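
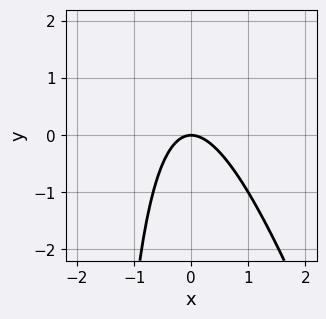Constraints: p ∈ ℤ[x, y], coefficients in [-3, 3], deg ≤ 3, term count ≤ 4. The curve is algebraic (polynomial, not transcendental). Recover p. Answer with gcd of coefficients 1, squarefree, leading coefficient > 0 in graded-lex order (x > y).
3*x^2 + x*y + 2*y

The degree is 2 — the shape is more complex than any degree-1 curve.
Observable constraints: it meets the y-axis at y = 0 (among the integer gridlines); it meets the x-axis at x = 0 (among the integer gridlines).
Fitting integer coefficients to these (and the overall shape) gives p.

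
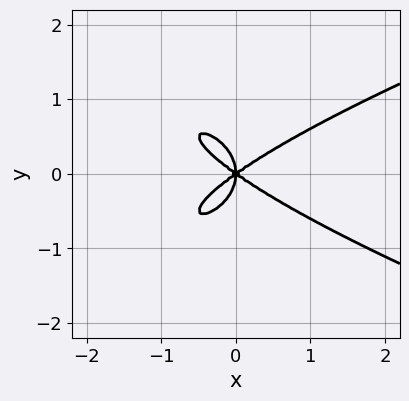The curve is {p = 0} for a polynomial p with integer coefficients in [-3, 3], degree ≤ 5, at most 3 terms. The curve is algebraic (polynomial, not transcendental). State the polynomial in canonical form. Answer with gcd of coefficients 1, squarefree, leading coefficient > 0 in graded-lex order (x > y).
2*y^4 - x^3 + 2*x*y^2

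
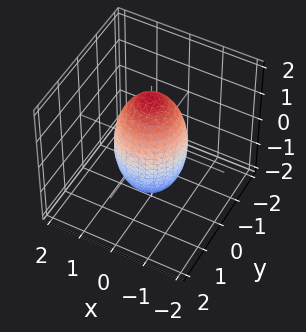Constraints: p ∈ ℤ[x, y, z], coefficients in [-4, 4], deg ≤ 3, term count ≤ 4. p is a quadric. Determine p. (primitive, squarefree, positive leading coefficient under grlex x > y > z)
1. The degree is 2 — bounded and convex; a quadric.
2. By symmetry, the z-axis is an axis of rotation, so x and y enter only as x² + y²; mirror symmetry z ↦ −z ⇒ only even powers of z.
3. From the visible intercepts: the y-axis gridline crossings are at y ∈ {-1, 1}; a circular section at z = 0 has radius exactly 1.
4. Matching integer coefficients to the picture gives p.

3*x^2 + 3*y^2 + z^2 - 3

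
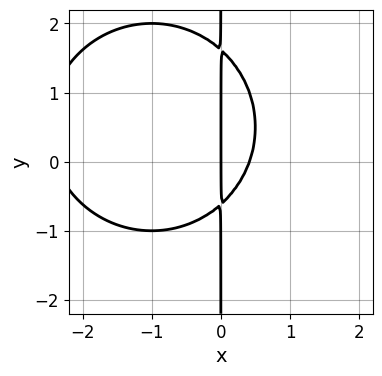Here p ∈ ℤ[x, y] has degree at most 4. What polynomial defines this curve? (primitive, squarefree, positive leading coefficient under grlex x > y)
x^3 + x*y^2 + 2*x^2 - x*y - x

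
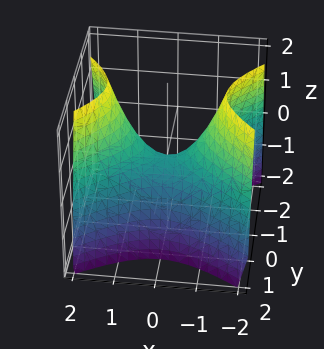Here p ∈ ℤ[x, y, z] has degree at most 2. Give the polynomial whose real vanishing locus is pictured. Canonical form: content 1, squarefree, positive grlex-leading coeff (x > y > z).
2*x^2 - 3*y^2 - 2*z

First, degree: a hyperbolic paraboloid; a quadric, so deg p = 2.
Next, symmetries: the x ↦ −x reflection is a symmetry, so x appears only in even powers; it's symmetric under y → −y, forcing even powers of y.
Next, observable constraints: it crosses the z-axis at the gridline z = 0; it crosses the y-axis at the gridline y = 0; one x-axis crossing is at x = 0.
Finally, solving for integer coefficients yields p as stated.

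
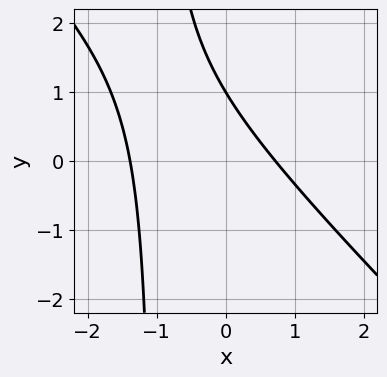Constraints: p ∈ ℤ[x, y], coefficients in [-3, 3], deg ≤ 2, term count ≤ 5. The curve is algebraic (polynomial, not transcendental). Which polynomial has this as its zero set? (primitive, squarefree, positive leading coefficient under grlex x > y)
The degree is 2 — a generic line meets the curve in up to 2 points.
From the axis intercepts and sections: it crosses the y-axis at the gridline y = 1.
Matching integer coefficients to the picture gives p.

3*x^2 + 3*x*y + 2*x + 3*y - 3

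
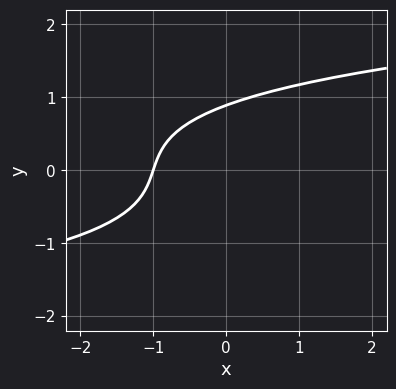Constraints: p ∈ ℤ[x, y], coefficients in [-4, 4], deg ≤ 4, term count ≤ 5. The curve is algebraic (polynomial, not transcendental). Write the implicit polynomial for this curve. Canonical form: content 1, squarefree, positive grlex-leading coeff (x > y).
3*y^3 - 3*x + y - 3

First, degree: the shape is more complex than any degree-2 curve, so deg p = 3.
Then, checking where it meets the axes: it meets the x-axis at x = -1 (among the integer gridlines).
Finally, matching integer coefficients to the picture gives p.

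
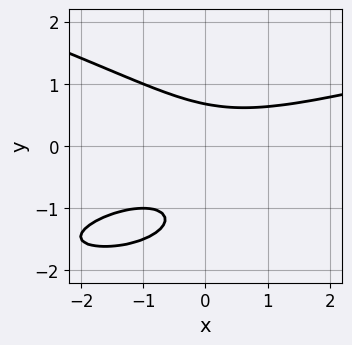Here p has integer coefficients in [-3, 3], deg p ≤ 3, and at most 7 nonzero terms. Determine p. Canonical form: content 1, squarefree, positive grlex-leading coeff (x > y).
2*y^3 - x^2 + 2*x*y + 3*y^2 - 2

(a) Degree: the shape is more complex than any degree-2 curve, so deg p = 3.
(b) Against the integer gridlines: no x-intercept at any integer in the box.
(c) Fitting integer coefficients to these (and the overall shape) gives p.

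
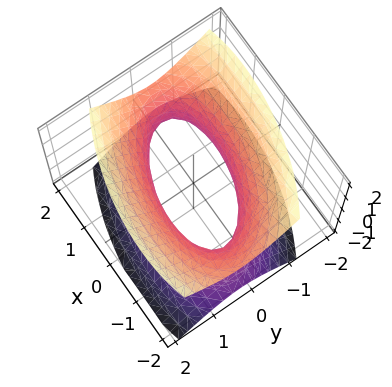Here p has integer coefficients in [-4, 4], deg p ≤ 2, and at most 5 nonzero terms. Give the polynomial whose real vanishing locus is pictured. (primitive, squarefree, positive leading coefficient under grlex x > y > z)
deg p = 2. No degree-1 surface has this shape.
Reading off the gridlines: no z-intercept at any integer in the box.
These observations pin down the coefficients.

x^2 + x*y + 3*y^2 - 2*z^2 - 2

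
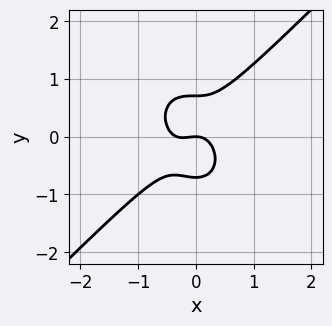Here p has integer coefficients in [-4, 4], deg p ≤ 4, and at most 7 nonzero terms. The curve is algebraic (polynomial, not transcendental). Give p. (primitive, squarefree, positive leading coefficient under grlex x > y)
Degree: no degree-2 curve has this shape, so deg p = 3.
Reading off the gridlines: it meets the y-axis at y = 0 (among the integer gridlines); one x-axis crossing is at x = 0.
Assembling these constraints gives the stated polynomial.

3*x^3 - x^2*y - 2*y^3 + x^2 + y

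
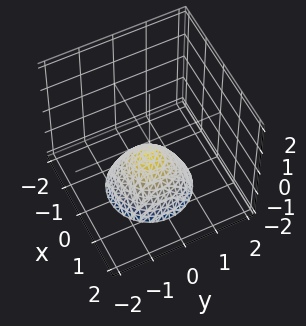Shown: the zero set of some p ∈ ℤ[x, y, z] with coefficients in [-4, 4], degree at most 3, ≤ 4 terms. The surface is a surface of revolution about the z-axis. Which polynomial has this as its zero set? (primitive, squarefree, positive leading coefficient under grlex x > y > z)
deg p = 2.
Symmetries: the z-axis is an axis of rotation, so x and y enter only as x² + y².
From the visible intercepts: the surface avoids every integer y-axis point in the box; a circular section at z = -2 has radius between 1 and 2; no x-intercept at any integer in the box.
These observations pin down the coefficients.

3*x^2 + 3*y^2 + 3*z + 2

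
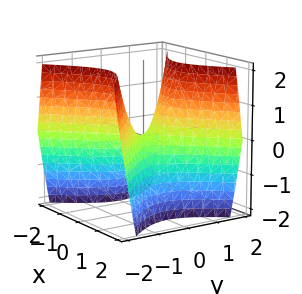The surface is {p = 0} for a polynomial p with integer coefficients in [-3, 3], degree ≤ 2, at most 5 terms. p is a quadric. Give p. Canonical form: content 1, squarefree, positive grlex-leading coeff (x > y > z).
3*x^2 - 3*y^2 + 2*z

(a) Degree: a saddle surface; a quadric, so deg p = 2.
(b) Symmetries: the y ↦ −y reflection is a symmetry, so y appears only in even powers; the x ↦ −x reflection is a symmetry, so x appears only in even powers.
(c) From the visible intercepts: it crosses the x-axis at the gridline x = 0; it meets the y-axis at y = 0 (among the integer gridlines).
(d) Fitting integer coefficients to these (and the overall shape) gives p.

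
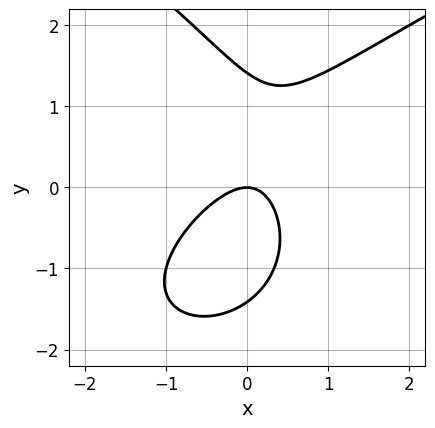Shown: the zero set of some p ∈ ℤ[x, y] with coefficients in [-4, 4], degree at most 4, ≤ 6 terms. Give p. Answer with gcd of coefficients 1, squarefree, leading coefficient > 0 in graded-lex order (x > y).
y^3 - 3*x^2 + 2*x*y - 2*y

deg p = 3. No degree-2 curve has this shape.
Checking where it meets the axes: one x-axis crossing is at x = 0; one y-axis crossing is at y = 0.
These observations pin down the coefficients.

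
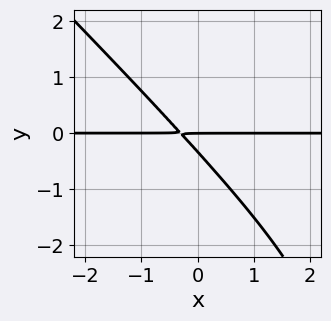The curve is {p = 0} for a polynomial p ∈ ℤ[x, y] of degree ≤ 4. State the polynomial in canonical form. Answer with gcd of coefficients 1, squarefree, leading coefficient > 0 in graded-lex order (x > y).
x^2*y + x*y^2 - 3*x*y - 3*y^2 - y

Degree: the shape is more complex than any degree-2 curve, so deg p = 3.
From the axis intercepts and sections: every point of the x-axis in the box is on the curve; it crosses the y-axis at the gridline y = 0.
Together with the visible shape, these determine p as stated.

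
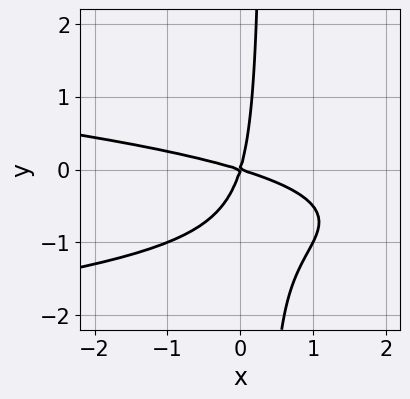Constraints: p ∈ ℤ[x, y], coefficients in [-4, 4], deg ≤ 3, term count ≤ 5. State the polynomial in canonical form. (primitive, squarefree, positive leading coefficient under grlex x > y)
3*x*y^2 + x^2 + 3*x*y - y^2

(a) The degree is 3 — no degree-2 curve has this shape.
(b) Observable constraints: it meets the x-axis at x = 0 (among the integer gridlines); it meets the y-axis at y = 0 (among the integer gridlines).
(c) Assembling these constraints gives the stated polynomial.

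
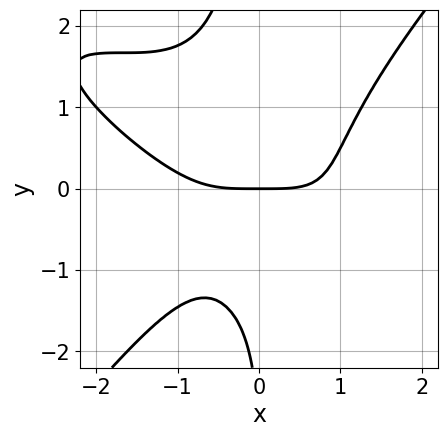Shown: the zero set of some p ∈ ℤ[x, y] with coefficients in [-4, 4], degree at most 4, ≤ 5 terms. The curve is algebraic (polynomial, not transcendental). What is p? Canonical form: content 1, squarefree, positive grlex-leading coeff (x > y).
Degree: a generic line meets the curve in up to 4 points, so deg p = 4.
Checking where it meets the axes: it crosses the x-axis at the gridline x = 0; one y-axis crossing is at y = 0.
Putting this together gives p.

x^4 + 2*x^3*y - 2*x*y^3 - y^2 - 3*y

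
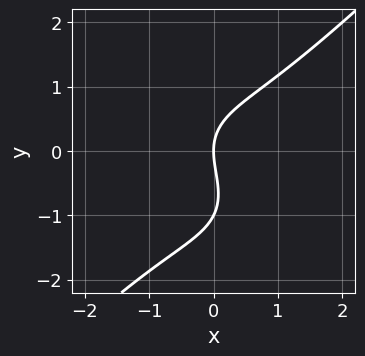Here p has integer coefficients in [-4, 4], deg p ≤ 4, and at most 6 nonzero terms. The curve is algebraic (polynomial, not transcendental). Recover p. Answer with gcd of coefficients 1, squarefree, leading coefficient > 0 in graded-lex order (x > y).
x^3 - y^3 - y^2 + 2*x

deg p = 3. No degree-2 curve has this shape.
From the axis intercepts and sections: the y-axis gridline crossings are at y ∈ {-1, 0}; it meets the x-axis at x = 0 (among the integer gridlines).
These observations pin down the coefficients.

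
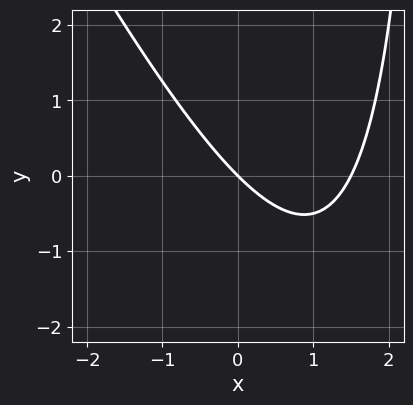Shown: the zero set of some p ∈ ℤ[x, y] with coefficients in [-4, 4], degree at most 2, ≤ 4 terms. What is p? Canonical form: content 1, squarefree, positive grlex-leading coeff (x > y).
2*x^2 + x*y - 3*x - 3*y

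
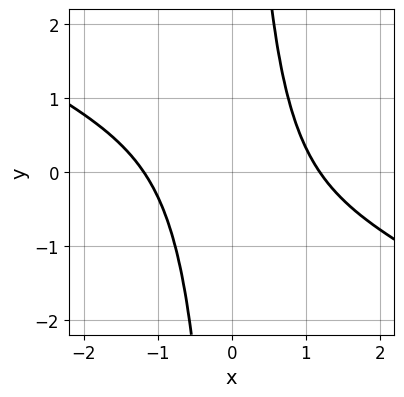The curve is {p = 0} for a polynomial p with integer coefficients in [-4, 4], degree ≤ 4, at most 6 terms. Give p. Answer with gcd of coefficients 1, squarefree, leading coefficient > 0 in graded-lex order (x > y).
x^4 + 2*x^3*y + x*y - 2

1. Degree: a generic line meets the curve in up to 4 points, so deg p = 4.
2. Observable constraints: it misses every integer gridline on the y-axis.
3. These observations pin down the coefficients.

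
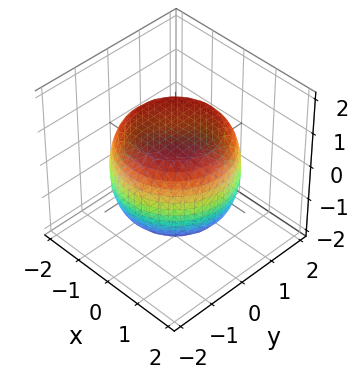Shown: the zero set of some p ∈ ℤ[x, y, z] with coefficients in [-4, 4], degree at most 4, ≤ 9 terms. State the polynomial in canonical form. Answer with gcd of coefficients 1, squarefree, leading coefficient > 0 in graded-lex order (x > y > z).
x^4 + 2*x^2*y^2 + y^4 - x^2 - y^2 + 2*z^2 - 3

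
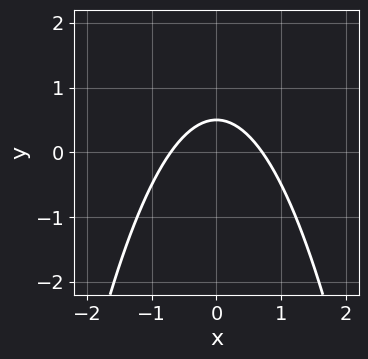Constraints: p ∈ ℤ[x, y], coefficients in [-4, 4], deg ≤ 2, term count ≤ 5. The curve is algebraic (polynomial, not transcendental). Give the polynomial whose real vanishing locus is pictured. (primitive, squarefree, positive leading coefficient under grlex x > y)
(a) deg p = 2.
(b) Symmetries: the x ↦ −x reflection is a symmetry, so x appears only in even powers.
(c) Solving for integer coefficients yields p as stated.

2*x^2 + 2*y - 1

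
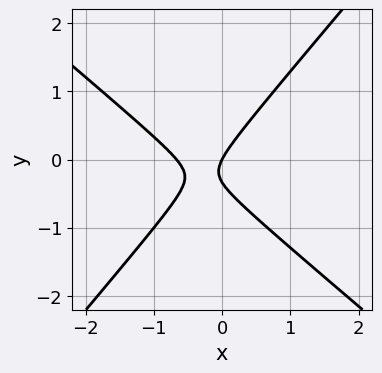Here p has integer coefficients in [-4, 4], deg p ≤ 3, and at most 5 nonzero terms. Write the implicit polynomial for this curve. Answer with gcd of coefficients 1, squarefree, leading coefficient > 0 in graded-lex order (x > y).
3*x^2 + x*y - 3*y^2 + 2*x - y

1. The degree is 2 — no degree-1 curve has this shape.
2. Checking where it meets the axes: it meets the y-axis at y = 0 (among the integer gridlines); one x-axis crossing is at x = 0.
3. The integer polynomial consistent with all of this is the stated p.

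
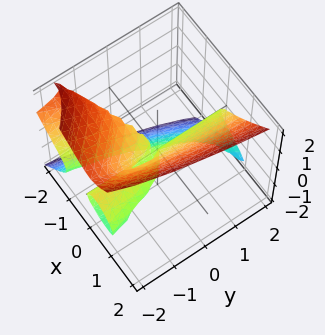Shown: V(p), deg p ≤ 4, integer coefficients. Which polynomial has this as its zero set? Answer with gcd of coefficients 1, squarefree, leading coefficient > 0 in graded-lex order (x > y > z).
2*x^3 + 3*x^2*z - 2*y*z^2 - 3*z^3 + x*y

1. Degree: the shape is more complex than any degree-2 surface, so deg p = 3.
2. Reading off the gridlines: one z-axis crossing is at z = 0; the visible y-axis segment lies entirely on the surface; one x-axis crossing is at x = 0.
3. Fitting integer coefficients to these (and the overall shape) gives p.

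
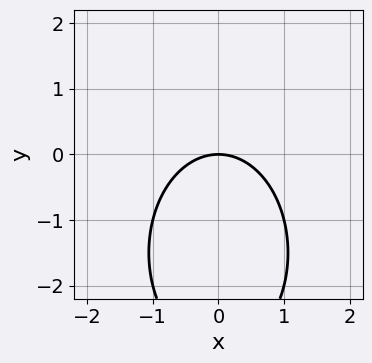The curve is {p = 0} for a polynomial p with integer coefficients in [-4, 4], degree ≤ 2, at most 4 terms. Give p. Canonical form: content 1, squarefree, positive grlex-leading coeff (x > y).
2*x^2 + y^2 + 3*y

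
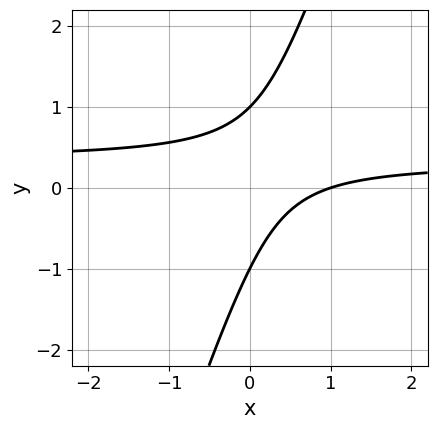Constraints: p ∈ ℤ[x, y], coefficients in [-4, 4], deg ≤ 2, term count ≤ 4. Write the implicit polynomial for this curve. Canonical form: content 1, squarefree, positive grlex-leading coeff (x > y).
Degree: no degree-1 curve has this shape, so deg p = 2.
From the axis intercepts and sections: it crosses the x-axis at the gridline x = 1; the y-axis gridline crossings are at y ∈ {-1, 1}.
Assembling these constraints gives the stated polynomial.

3*x*y - y^2 - x + 1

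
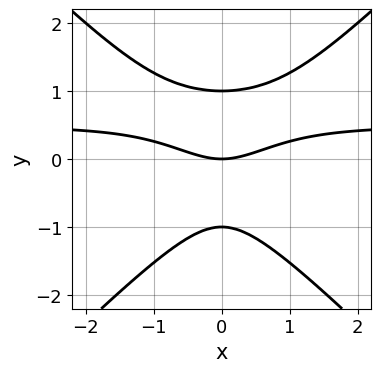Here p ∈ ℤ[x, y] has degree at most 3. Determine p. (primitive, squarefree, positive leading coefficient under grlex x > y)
First, the degree is 3 — the shape is more complex than any degree-2 curve.
Then, symmetries: it's symmetric under x → −x, forcing even powers of x.
Next, from the visible intercepts: it crosses the x-axis at the gridline x = 0; the y-axis gridline crossings are at y ∈ {-1, 0, 1}.
Finally, fitting integer coefficients to these (and the overall shape) gives p.

2*x^2*y - 2*y^3 - x^2 + 2*y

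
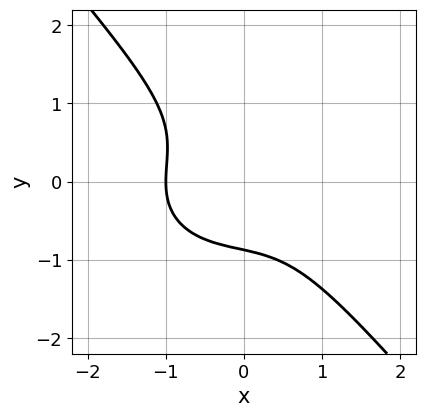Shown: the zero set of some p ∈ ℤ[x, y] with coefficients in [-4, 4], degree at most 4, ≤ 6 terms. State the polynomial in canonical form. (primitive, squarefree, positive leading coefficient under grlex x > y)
2*x^3 + 2*x*y^2 + 3*y^3 + 2

1. The degree is 3 — the shape is more complex than any degree-2 curve.
2. From the axis intercepts and sections: it crosses the x-axis at the gridline x = -1.
3. The integer polynomial consistent with all of this is the stated p.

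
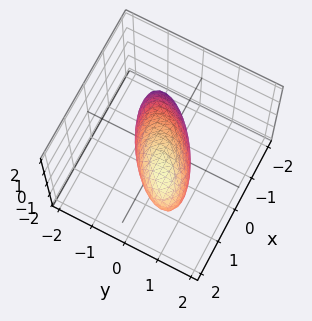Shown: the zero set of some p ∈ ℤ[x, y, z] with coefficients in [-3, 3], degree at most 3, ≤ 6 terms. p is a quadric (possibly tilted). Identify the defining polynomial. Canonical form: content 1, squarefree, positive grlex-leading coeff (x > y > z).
2*x^2 - 3*x*y - 2*x*z + 3*y^2 + 2*z^2 - 2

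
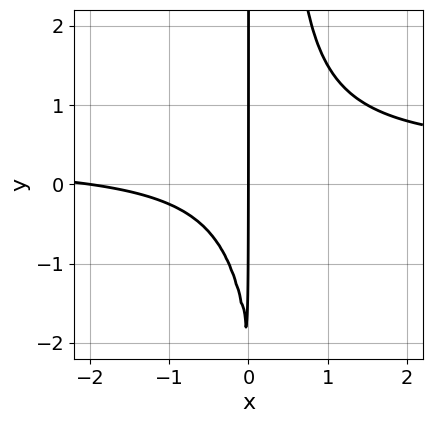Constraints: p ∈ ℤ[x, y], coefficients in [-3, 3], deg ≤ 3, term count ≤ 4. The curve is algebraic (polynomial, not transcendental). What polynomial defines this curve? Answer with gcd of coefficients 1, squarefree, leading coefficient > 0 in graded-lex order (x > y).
First, deg p = 3. A generic line meets the curve in up to 3 points.
Then, reading off the gridlines: among the integer gridlines, it crosses the x-axis at x ∈ {-2, 0}; the visible y-axis segment lies entirely on the curve.
Finally, assembling these constraints gives the stated polynomial.

3*x^2*y - x^2 - x*y - 2*x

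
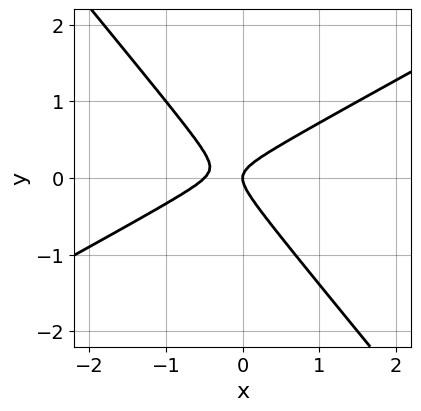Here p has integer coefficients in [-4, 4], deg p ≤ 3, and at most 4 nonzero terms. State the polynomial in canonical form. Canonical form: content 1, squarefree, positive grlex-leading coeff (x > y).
First, deg p = 2. A generic line meets the curve in up to 2 points.
Next, against the integer gridlines: it meets the y-axis at y = 0 (among the integer gridlines); it meets the x-axis at x = 0 (among the integer gridlines).
Finally, together with the visible shape, these determine p as stated.

2*x^2 - 2*x*y - 3*y^2 + x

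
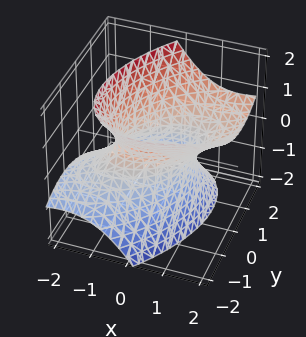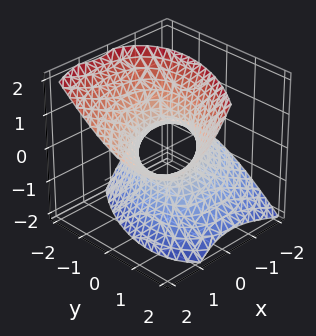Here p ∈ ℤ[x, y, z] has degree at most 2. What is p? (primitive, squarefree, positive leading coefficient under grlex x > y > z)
First, deg p = 2. The shape is more complex than any degree-1 surface.
Next, from the axis intercepts and sections: among the integer gridlines, it crosses the x-axis at x ∈ {-1, 1}; among the integer gridlines, it crosses the y-axis at y ∈ {-1, 1}.
Finally, assembling these constraints gives the stated polynomial.

2*x^2 - 2*x*y - 3*x*z + 2*y^2 - 2*z^2 - 2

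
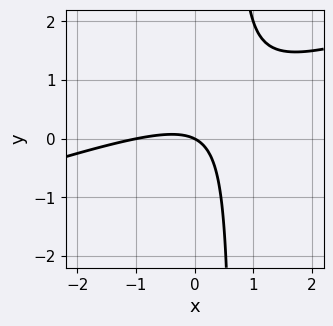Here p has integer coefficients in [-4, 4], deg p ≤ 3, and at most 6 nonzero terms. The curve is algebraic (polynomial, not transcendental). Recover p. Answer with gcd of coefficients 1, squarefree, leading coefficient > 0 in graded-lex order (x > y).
First, the degree is 2 — a generic line meets the curve in up to 2 points.
Then, reading off the gridlines: the x-axis gridline crossings are at x ∈ {-1, 0}; it meets the y-axis at y = 0 (among the integer gridlines).
Finally, matching integer coefficients to the picture gives p.

x^2 - 3*x*y + x + 2*y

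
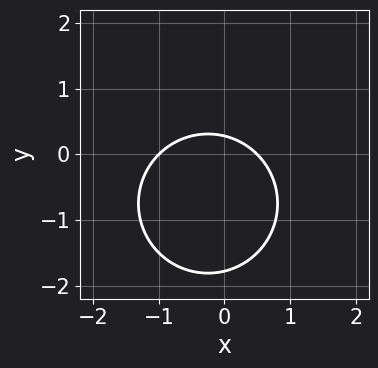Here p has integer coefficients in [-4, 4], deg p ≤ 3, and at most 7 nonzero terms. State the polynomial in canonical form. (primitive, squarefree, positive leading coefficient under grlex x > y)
2*x^2 + 2*y^2 + x + 3*y - 1

1. Degree: no degree-1 curve has this shape, so deg p = 2.
2. From the axis intercepts and sections: it meets the x-axis at x = -1 (among the integer gridlines).
3. Matching integer coefficients to the picture gives p.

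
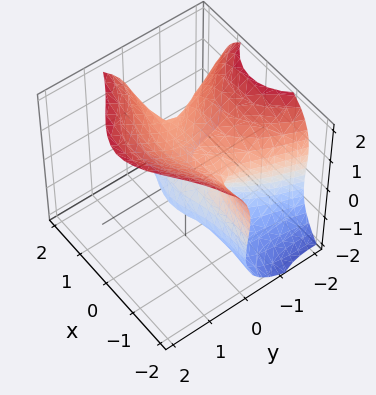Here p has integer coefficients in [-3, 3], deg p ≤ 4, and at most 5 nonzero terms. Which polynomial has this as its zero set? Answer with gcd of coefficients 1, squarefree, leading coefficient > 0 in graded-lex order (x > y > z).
2*x^2*y - z^3 + 2*y^2 + z

1. Degree: a generic line meets the surface in up to 3 points, so deg p = 3.
2. Observable constraints: it crosses the y-axis at the gridline y = 0; the z-axis gridline crossings are at z ∈ {-1, 0, 1}.
3. Assembling these constraints gives the stated polynomial.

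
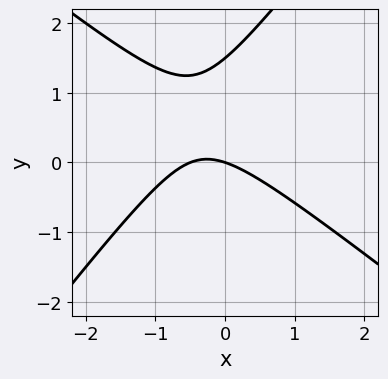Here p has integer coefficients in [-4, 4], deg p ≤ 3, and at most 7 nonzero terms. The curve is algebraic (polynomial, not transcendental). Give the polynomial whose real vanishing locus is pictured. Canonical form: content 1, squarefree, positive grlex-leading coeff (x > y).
2*x^2 + x*y - 2*y^2 + x + 3*y

1. deg p = 2. The shape is more complex than any degree-1 curve.
2. Reading off the gridlines: it meets the y-axis at y = 0 (among the integer gridlines); it crosses the x-axis at the gridline x = 0.
3. Fitting integer coefficients to these (and the overall shape) gives p.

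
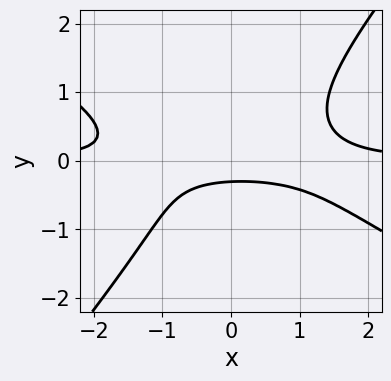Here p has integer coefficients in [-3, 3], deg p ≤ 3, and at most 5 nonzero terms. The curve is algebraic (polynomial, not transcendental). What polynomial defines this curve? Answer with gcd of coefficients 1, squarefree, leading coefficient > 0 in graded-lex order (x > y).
(a) Degree: no degree-2 curve has this shape, so deg p = 3.
(b) Checking where it meets the axes: no x-intercept at any integer in the box.
(c) Solving for integer coefficients yields p as stated.

2*x^2*y + 2*x*y^2 - 3*y^3 - 3*y - 1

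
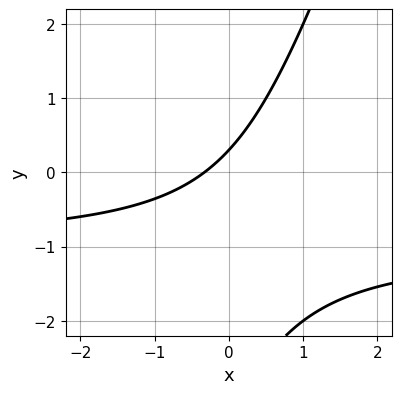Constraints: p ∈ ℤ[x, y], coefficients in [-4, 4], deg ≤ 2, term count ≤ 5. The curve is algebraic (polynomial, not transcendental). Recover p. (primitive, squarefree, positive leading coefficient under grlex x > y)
1. Degree: the shape is more complex than any degree-1 curve, so deg p = 2.
2. Solving for integer coefficients yields p as stated.

3*x*y - y^2 + 3*x - 3*y + 1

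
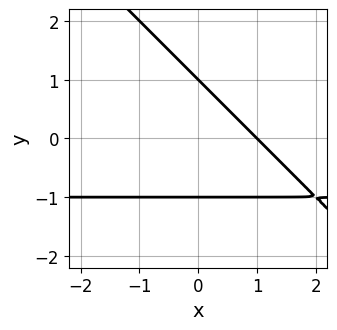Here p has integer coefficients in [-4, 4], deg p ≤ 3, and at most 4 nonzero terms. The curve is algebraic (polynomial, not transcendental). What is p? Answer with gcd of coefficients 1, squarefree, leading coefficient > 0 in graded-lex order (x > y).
Degree: no degree-1 curve has this shape, so deg p = 2.
Checking where it meets the axes: among the integer gridlines, it crosses the y-axis at y ∈ {-1, 1}; it meets the x-axis at x = 1 (among the integer gridlines).
Matching integer coefficients to the picture gives p.

x*y + y^2 + x - 1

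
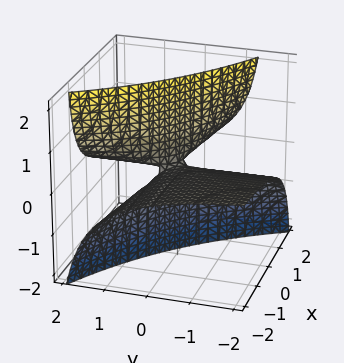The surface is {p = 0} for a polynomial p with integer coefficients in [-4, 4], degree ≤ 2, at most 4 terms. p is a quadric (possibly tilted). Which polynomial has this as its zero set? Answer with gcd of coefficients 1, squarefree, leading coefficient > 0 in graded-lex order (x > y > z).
First, the degree is 2 — no degree-1 surface has this shape.
Next, reading off the gridlines: one z-axis crossing is at z = 0; every point of the y-axis in the box is on the surface; every point of the x-axis in the box is on the surface.
Finally, solving for integer coefficients yields p as stated.

x*y + 3*x*z + 3*y*z - z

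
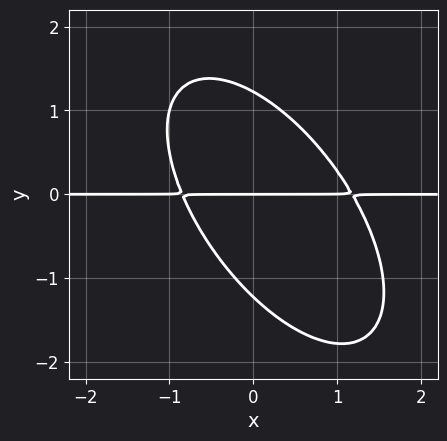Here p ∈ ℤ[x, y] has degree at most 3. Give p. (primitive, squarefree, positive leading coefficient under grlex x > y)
3*x^2*y + 3*x*y^2 + 2*y^3 - x*y - 3*y

1. Degree: the shape is more complex than any degree-2 curve, so deg p = 3.
2. Observable constraints: the visible x-axis segment lies entirely on the curve; one y-axis crossing is at y = 0.
3. The integer polynomial consistent with all of this is the stated p.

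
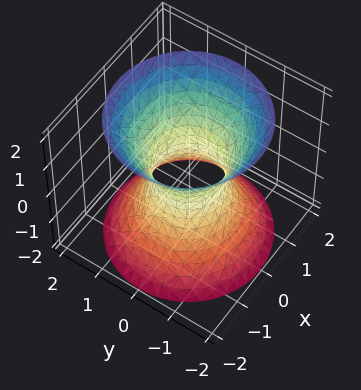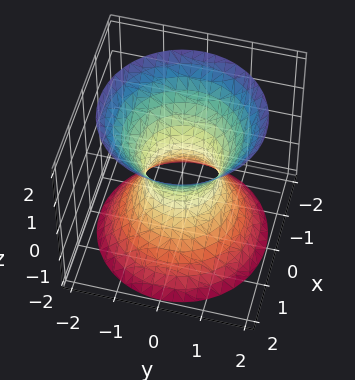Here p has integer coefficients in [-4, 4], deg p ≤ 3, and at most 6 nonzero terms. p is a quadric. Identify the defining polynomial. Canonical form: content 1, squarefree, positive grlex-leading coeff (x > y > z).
(a) deg p = 2.
(b) Symmetries: the z ↦ −z reflection is a symmetry, so z appears only in even powers; every cross-section ⟂ z is a circle, so x, y appear only via x² + y².
(c) Observable constraints: it misses every integer gridline on the z-axis; a circular section at z = -1 has radius between 1 and 2.
(d) Assembling these constraints gives the stated polynomial.

3*x^2 + 3*y^2 - 2*z^2 - 2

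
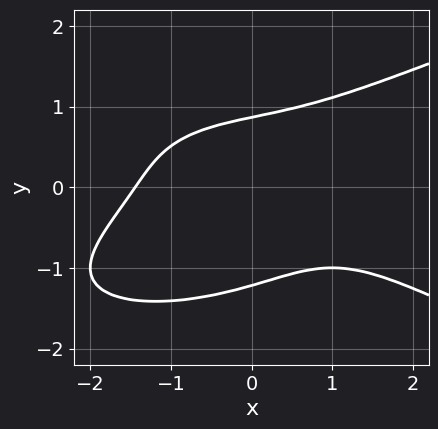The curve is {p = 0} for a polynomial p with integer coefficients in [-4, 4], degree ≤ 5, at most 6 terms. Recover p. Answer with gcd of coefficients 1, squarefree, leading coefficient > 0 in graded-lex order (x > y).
First, degree: no degree-3 curve has this shape, so deg p = 4.
Finally, matching integer coefficients to the picture gives p.

3*y^4 - x^3 + 2*y^3 - 3*x*y - 3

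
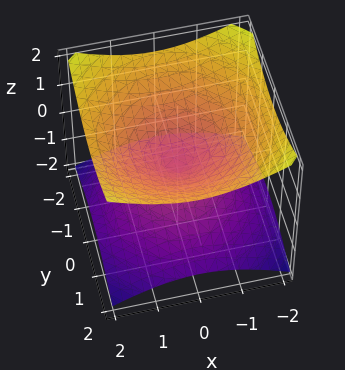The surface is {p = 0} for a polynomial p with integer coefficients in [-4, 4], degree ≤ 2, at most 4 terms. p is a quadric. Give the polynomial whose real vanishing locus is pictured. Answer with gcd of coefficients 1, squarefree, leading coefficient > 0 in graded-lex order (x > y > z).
(a) The degree is 2 — two nappes meeting at a single point; a quadric.
(b) Symmetries: it's symmetric under z → −z, forcing even powers of z; every cross-section ⟂ z is a circle, so x, y appear only via x² + y².
(c) Checking where it meets the axes: it crosses the y-axis at the gridline y = 0; it meets the z-axis at z = 0 (among the integer gridlines).
(d) These observations pin down the coefficients.

x^2 + y^2 - 2*z^2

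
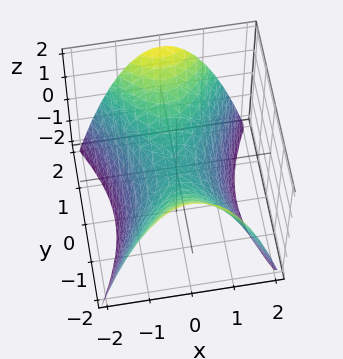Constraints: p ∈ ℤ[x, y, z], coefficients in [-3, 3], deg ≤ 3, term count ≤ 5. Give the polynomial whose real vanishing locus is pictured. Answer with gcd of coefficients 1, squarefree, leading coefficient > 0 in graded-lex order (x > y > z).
2*x^2 - y^2 + 2*z

First, degree: a saddle surface; a quadric, so deg p = 2.
Then, symmetries: the y ↦ −y reflection is a symmetry, so y appears only in even powers; the x ↦ −x reflection is a symmetry, so x appears only in even powers.
Then, from the axis intercepts and sections: it meets the x-axis at x = 0 (among the integer gridlines); it crosses the z-axis at the gridline z = 0; it meets the y-axis at y = 0 (among the integer gridlines).
Finally, the integer polynomial consistent with all of this is the stated p.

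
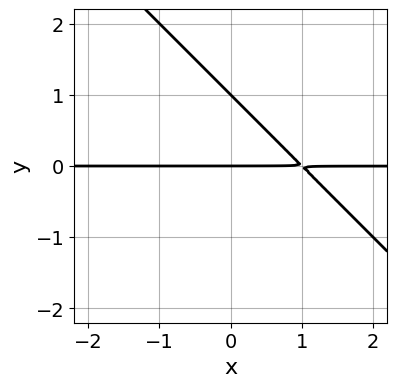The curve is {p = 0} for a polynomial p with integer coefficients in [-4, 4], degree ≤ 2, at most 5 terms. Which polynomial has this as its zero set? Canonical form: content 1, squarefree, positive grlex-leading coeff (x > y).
x*y + y^2 - y

1. Degree: the shape is more complex than any degree-1 curve, so deg p = 2.
2. Against the integer gridlines: among the integer gridlines, it crosses the y-axis at y ∈ {0, 1}; every point of the x-axis in the box is on the curve.
3. Fitting integer coefficients to these (and the overall shape) gives p.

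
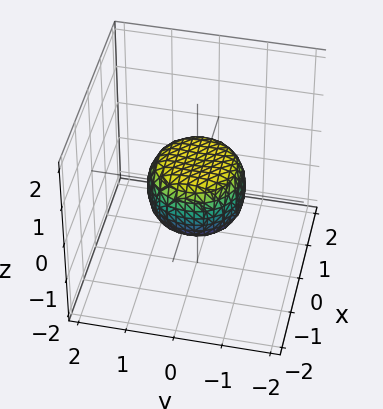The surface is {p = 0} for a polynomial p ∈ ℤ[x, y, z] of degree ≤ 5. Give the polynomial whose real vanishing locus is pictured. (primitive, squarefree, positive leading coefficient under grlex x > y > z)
2*x^4 + 4*x^2*y^2 + 2*y^4 - x^2 - y^2 + 2*z^2 - 1

1. Degree: a generic line meets the surface in up to 4 points, so deg p = 4.
2. Symmetries: every cross-section ⟂ z is a circle, so x, y appear only via x² + y².
3. Reading off the gridlines: a circular section at z = 0 has radius exactly 1; among the integer gridlines, it crosses the x-axis at x ∈ {-1, 1}.
4. The integer polynomial consistent with all of this is the stated p.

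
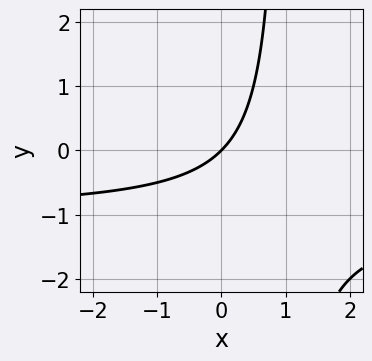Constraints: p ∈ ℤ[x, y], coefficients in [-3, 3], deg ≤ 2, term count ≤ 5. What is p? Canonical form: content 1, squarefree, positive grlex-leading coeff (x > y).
(a) Degree: a generic line meets the curve in up to 2 points, so deg p = 2.
(b) From the visible intercepts: it crosses the y-axis at the gridline y = 0; it crosses the x-axis at the gridline x = 0.
(c) Fitting integer coefficients to these (and the overall shape) gives p.

x*y + x - y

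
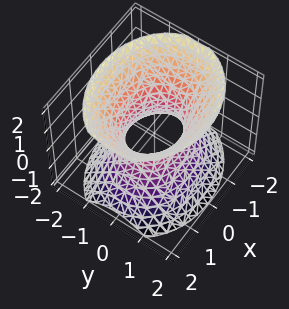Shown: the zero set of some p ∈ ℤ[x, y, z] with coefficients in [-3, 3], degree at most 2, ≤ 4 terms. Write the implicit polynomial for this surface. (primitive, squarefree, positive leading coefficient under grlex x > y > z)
2*x^2 + 3*y^2 - 2*z^2 - 2

1. The degree is 2 — an hourglass — one-sheet hyperboloid; a quadric.
2. Symmetries: mirror symmetry x ↦ −x ⇒ only even powers of x; the y ↦ −y reflection is a symmetry, so y appears only in even powers; the z ↦ −z reflection is a symmetry, so z appears only in even powers.
3. Against the integer gridlines: the x-axis gridline crossings are at x ∈ {-1, 1}; the surface avoids every integer z-axis point in the box.
4. Putting this together gives p.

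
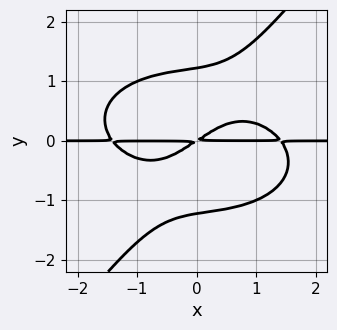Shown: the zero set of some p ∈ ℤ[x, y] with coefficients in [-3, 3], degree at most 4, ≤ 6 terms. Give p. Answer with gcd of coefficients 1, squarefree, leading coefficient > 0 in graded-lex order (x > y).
x^3*y + 2*x*y^3 - 2*y^4 - 2*x*y + 3*y^2

(a) The degree is 4 — the shape is more complex than any degree-3 curve.
(b) Checking where it meets the axes: every point of the x-axis in the box is on the curve.
(c) Solving for integer coefficients yields p as stated.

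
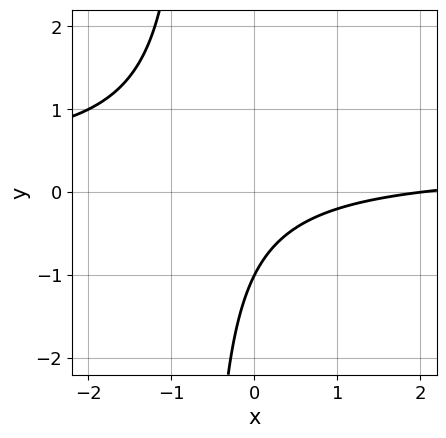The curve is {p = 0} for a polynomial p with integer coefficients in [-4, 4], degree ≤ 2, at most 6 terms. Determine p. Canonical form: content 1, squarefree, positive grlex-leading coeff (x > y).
3*x*y - x + 2*y + 2

Degree: no degree-1 curve has this shape, so deg p = 2.
From the axis intercepts and sections: it crosses the x-axis at the gridline x = 2; one y-axis crossing is at y = -1.
Assembling these constraints gives the stated polynomial.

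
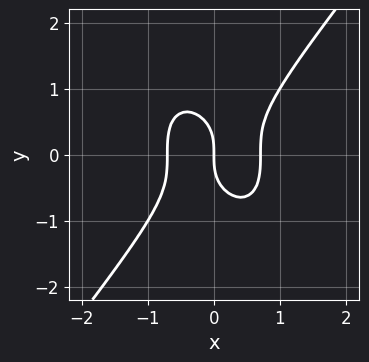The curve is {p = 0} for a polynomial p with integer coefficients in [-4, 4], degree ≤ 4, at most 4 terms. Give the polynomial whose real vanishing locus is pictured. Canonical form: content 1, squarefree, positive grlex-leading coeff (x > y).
(a) The degree is 3 — the shape is more complex than any degree-2 curve.
(b) From the visible intercepts: it crosses the y-axis at the gridline y = 0; it meets the x-axis at x = 0 (among the integer gridlines).
(c) Putting this together gives p.

2*x^3 - y^3 - x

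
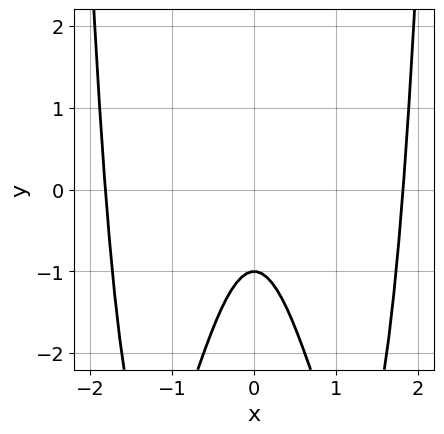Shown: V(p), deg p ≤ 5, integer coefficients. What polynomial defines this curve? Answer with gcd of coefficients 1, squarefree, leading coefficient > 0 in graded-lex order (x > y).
The degree is 4 — no degree-3 curve has this shape.
Symmetries: mirror symmetry x ↦ −x ⇒ only even powers of x.
Reading off the gridlines: one y-axis crossing is at y = -1.
Fitting integer coefficients to these (and the overall shape) gives p.

x^4 - 3*x^2 - y - 1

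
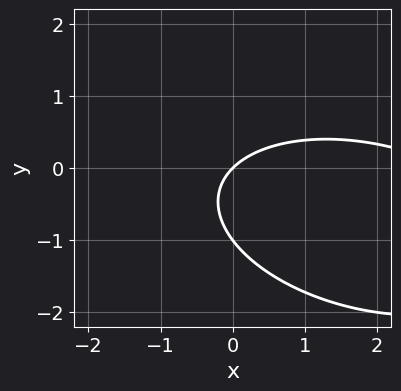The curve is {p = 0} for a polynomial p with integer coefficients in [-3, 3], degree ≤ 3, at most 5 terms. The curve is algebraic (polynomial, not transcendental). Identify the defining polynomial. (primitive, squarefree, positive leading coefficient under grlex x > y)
Degree: a generic line meets the curve in up to 2 points, so deg p = 2.
Against the integer gridlines: it crosses the x-axis at the gridline x = 0; the y-axis gridline crossings are at y ∈ {-1, 0}.
The integer polynomial consistent with all of this is the stated p.

x^2 + x*y + 3*y^2 - 3*x + 3*y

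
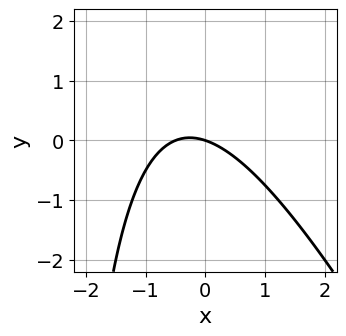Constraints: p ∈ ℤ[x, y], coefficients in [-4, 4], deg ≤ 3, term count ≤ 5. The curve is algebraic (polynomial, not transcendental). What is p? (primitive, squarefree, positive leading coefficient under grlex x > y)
First, degree: the shape is more complex than any degree-1 curve, so deg p = 2.
Then, from the axis intercepts and sections: one x-axis crossing is at x = 0; it meets the y-axis at y = 0 (among the integer gridlines).
Finally, solving for integer coefficients yields p as stated.

2*x^2 + x*y + x + 3*y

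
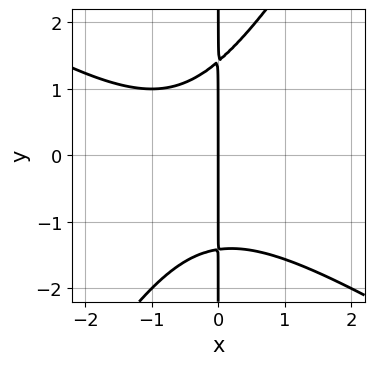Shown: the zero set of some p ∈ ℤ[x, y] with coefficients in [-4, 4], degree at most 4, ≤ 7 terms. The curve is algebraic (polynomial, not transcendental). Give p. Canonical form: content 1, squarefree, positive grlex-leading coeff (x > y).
x^3 + x^2*y - x*y^2 + x^2 + 2*x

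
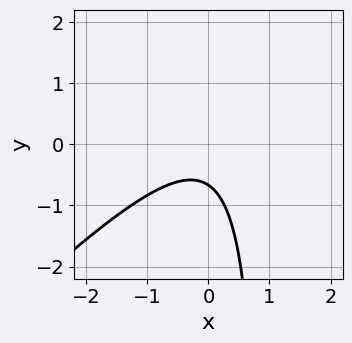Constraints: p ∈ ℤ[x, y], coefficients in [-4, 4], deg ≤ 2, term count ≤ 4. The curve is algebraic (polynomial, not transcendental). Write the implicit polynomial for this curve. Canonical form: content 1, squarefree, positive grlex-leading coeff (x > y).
3*x^2 - 3*x*y + 3*y + 2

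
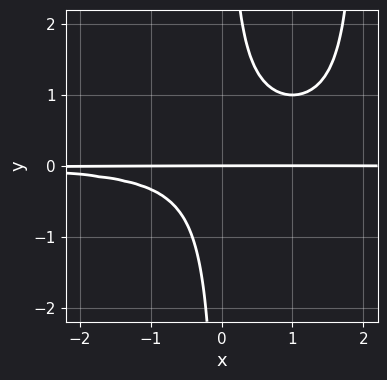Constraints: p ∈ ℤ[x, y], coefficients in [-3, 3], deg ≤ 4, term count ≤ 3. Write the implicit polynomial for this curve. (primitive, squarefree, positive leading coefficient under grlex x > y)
x^2*y^2 - 2*x*y^2 + y

1. deg p = 4. A generic line meets the curve in up to 4 points.
2. Observable constraints: the visible x-axis segment lies entirely on the curve; one y-axis crossing is at y = 0.
3. Fitting integer coefficients to these (and the overall shape) gives p.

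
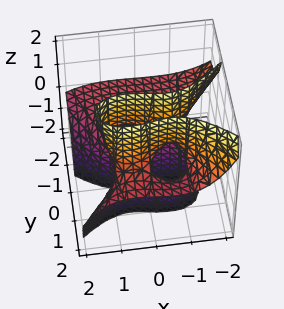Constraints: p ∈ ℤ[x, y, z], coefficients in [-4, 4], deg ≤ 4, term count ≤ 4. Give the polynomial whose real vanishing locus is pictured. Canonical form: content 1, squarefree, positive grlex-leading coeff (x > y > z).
Degree: the shape is more complex than any degree-2 surface, so deg p = 3.
From the axis intercepts and sections: the visible z-axis segment lies entirely on the surface; the x-axis gridline crossings are at x ∈ {-1, 0, 1}; every point of the y-axis in the box is on the surface.
These observations pin down the coefficients.

x^3 + 3*y^2*z - 3*y*z - x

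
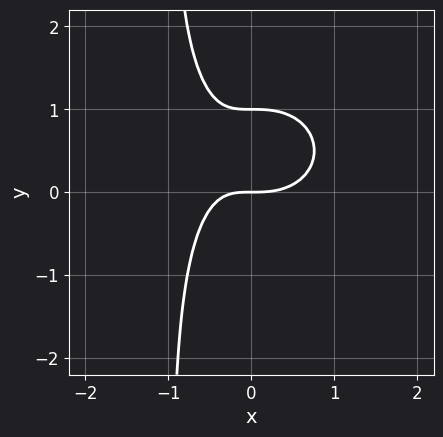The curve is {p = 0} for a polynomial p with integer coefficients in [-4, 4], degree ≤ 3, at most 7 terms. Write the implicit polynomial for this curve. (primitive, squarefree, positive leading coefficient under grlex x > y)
x^3 + x*y^2 - x*y + y^2 - y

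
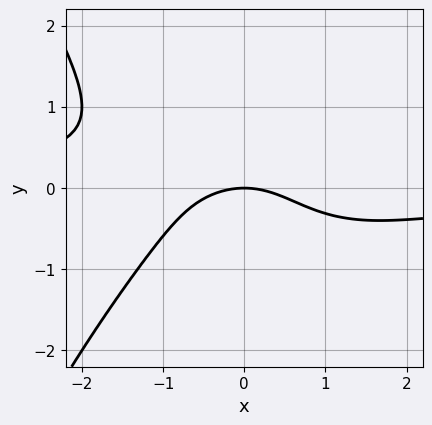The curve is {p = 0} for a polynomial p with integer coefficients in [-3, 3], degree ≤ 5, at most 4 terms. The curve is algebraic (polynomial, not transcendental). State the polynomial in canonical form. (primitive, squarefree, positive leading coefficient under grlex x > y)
x^3*y + 2*y^3 + x^2 + 2*y

1. Degree: the shape is more complex than any degree-3 curve, so deg p = 4.
2. From the axis intercepts and sections: one y-axis crossing is at y = 0; it crosses the x-axis at the gridline x = 0.
3. Matching integer coefficients to the picture gives p.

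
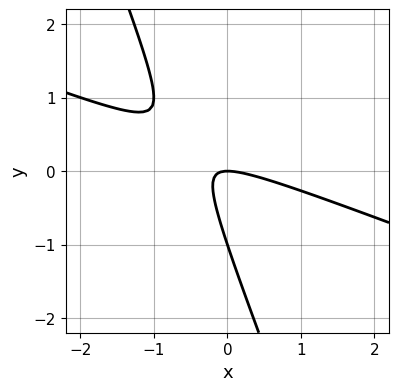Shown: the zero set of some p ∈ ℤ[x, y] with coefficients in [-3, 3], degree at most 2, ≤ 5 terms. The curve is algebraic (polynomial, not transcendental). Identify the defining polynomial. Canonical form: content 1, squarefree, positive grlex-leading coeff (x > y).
x^2 + 3*x*y + y^2 + y

1. The degree is 2 — the shape is more complex than any degree-1 curve.
2. Observable constraints: one x-axis crossing is at x = 0; among the integer gridlines, it crosses the y-axis at y ∈ {-1, 0}.
3. Solving for integer coefficients yields p as stated.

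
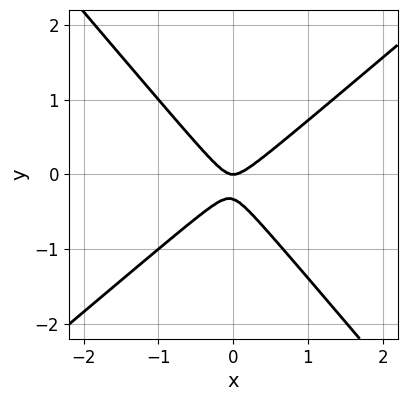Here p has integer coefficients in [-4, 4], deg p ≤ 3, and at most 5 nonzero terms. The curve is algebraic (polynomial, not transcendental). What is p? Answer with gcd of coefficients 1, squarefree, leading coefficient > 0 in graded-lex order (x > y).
The degree is 2 — no degree-1 curve has this shape.
From the axis intercepts and sections: it crosses the y-axis at the gridline y = 0; it meets the x-axis at x = 0 (among the integer gridlines).
Together with the visible shape, these determine p as stated.

3*x^2 - x*y - 3*y^2 - y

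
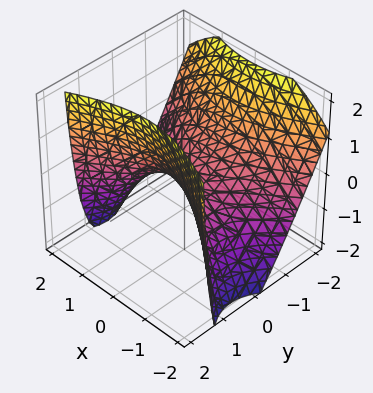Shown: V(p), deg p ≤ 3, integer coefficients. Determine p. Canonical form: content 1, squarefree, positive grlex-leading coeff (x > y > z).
1. The degree is 2 — the shape is more complex than any degree-1 surface.
2. Reading off the gridlines: it meets the y-axis at y = 0 (among the integer gridlines); one x-axis crossing is at x = 0; one z-axis crossing is at z = 0.
3. These observations pin down the coefficients.

x^2 - 2*y^2 - y*z + 2*z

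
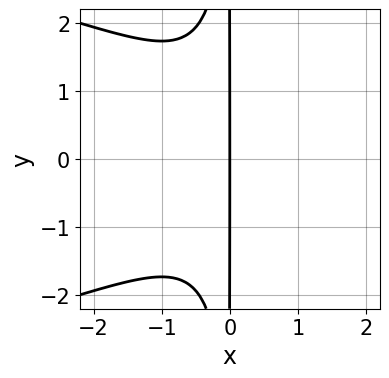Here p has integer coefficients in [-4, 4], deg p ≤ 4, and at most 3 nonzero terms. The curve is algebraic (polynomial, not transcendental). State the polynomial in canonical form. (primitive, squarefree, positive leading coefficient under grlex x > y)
2*x^2*y^2 + 3*x^3 + 3*x

1. deg p = 4. No degree-3 curve has this shape.
2. Symmetries: mirror symmetry y ↦ −y ⇒ only even powers of y.
3. Observable constraints: every point of the y-axis in the box is on the curve; one x-axis crossing is at x = 0.
4. The integer polynomial consistent with all of this is the stated p.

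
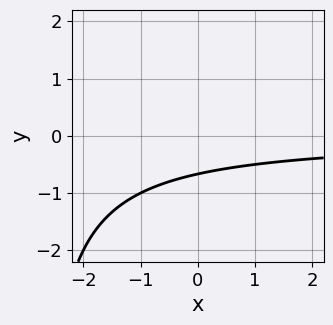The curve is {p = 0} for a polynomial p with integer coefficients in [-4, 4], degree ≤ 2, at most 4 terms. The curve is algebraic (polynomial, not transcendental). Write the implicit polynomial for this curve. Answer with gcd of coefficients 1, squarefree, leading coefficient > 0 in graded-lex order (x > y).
x*y + 3*y + 2

(a) deg p = 2.
(b) Reading off the gridlines: no x-intercept at any integer in the box.
(c) Fitting integer coefficients to these (and the overall shape) gives p.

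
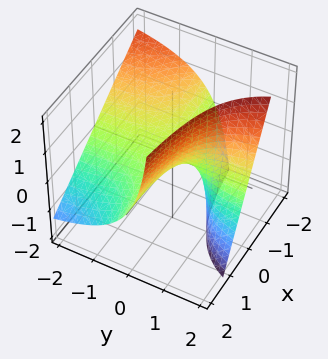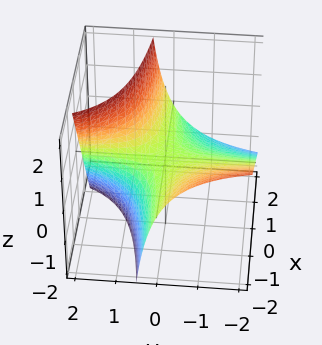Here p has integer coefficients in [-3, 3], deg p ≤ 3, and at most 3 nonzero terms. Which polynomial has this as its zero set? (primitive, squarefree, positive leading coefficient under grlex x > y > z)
1. Degree: the shape is more complex than any degree-1 surface, so deg p = 2.
2. Checking where it meets the axes: the visible x-axis segment lies entirely on the surface; every point of the y-axis in the box is on the surface; it crosses the z-axis at the gridline z = 0.
3. Solving for integer coefficients yields p as stated.

x*y + y*z - z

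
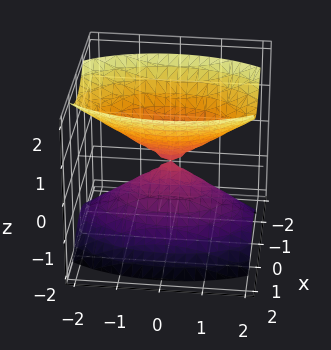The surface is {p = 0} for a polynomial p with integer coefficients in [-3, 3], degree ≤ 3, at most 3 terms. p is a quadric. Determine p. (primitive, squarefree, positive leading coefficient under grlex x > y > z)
3*x^2 + y^2 - 2*z^2

I count 2 distinct pieces.
Degree: a double cone through the origin; a quadric, so deg p = 2.
Symmetries: it's symmetric under y → −y, forcing even powers of y; mirror symmetry z ↦ −z ⇒ only even powers of z; it's symmetric under x → −x, forcing even powers of x.
From the axis intercepts and sections: one z-axis crossing is at z = 0; it crosses the x-axis at the gridline x = 0; it crosses the y-axis at the gridline y = 0.
Solving for integer coefficients yields p as stated.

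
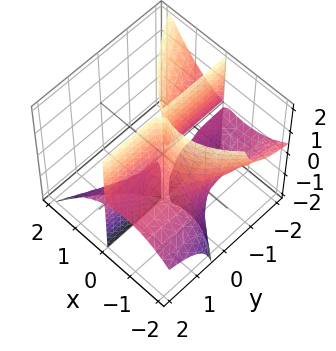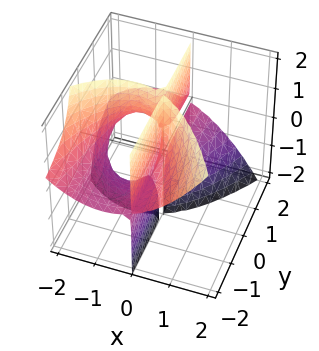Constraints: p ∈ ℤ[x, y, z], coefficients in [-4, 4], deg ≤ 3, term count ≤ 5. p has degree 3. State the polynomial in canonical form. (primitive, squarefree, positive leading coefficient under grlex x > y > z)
1. I count 3 distinct pieces. They look like related sheets of one shape, so recover p as a whole.
2. Degree: a generic line meets the surface in up to 3 points, so deg p = 3.
3. Checking where it meets the axes: every point of the z-axis in the box is on the surface; the visible y-axis segment lies entirely on the surface.
4. Solving for integer coefficients yields p as stated.

2*x^3 + 3*x*y*z + 3*x^2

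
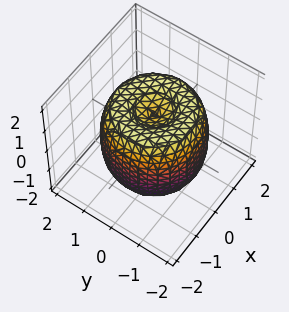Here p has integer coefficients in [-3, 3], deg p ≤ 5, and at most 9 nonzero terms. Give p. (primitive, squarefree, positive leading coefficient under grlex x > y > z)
First, the degree is 4 — the shape is more complex than any degree-3 surface.
Next, symmetry: the z-axis is an axis of rotation, so x and y enter only as x² + y².
Then, against the integer gridlines: the z-axis gridline crossings are at z ∈ {-1, 1}; a circular section at z = 1 has radius between 1 and 2.
Finally, together with the visible shape, these determine p as stated.

x^4 + 2*x^2*y^2 + y^4 - 2*x^2 - 2*y^2 + z^2 - 1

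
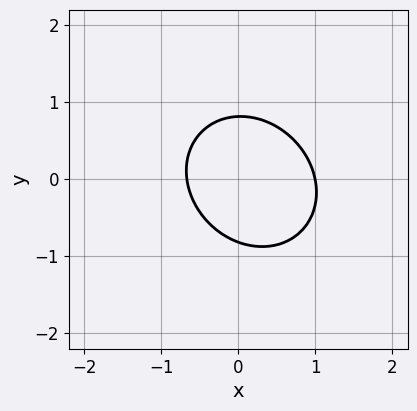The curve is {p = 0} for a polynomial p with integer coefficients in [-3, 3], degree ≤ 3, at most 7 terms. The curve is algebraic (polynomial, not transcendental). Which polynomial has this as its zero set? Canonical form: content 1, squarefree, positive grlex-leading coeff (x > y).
3*x^2 + x*y + 3*y^2 - x - 2

First, deg p = 2. No degree-1 curve has this shape.
Then, checking where it meets the axes: it meets the x-axis at x = 1 (among the integer gridlines).
Finally, the integer polynomial consistent with all of this is the stated p.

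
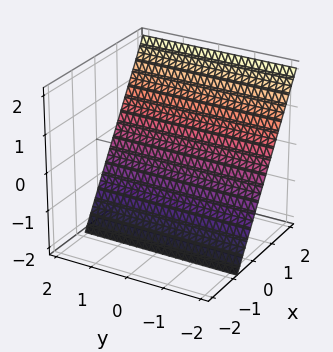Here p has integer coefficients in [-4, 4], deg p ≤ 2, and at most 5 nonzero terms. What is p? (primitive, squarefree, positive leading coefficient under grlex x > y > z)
3*x - 2*z - 2

First, the degree is 1 — the surface is flat (a plane).
Then, from the axis intercepts and sections: it misses every integer gridline on the y-axis; it crosses the z-axis at the gridline z = -1.
Finally, these observations pin down the coefficients.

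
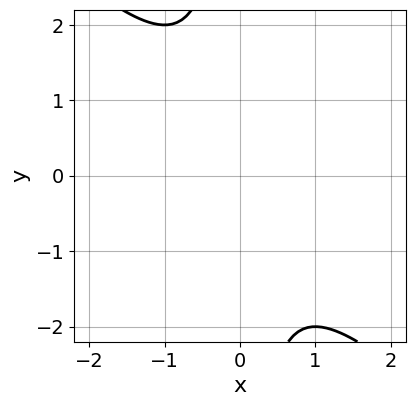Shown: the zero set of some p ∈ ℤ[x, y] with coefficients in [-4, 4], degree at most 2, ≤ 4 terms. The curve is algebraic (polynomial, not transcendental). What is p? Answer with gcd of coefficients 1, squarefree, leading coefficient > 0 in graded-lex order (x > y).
x^2 + x*y + 1

(a) The degree is 2 — the shape is more complex than any degree-1 curve.
(b) Reading off the gridlines: no y-intercept at any integer in the box; it misses every integer gridline on the x-axis.
(c) Fitting integer coefficients to these (and the overall shape) gives p.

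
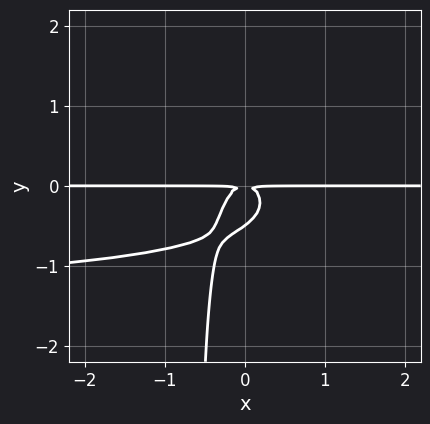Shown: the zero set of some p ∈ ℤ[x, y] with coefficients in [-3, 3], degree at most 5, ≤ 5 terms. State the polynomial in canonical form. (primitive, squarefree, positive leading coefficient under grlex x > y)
2*x^2*y^2 + 3*x*y^3 + 3*x^2*y + 2*y^3 + y^2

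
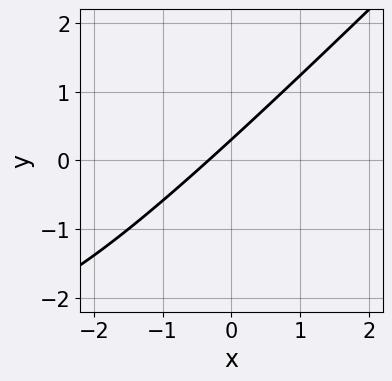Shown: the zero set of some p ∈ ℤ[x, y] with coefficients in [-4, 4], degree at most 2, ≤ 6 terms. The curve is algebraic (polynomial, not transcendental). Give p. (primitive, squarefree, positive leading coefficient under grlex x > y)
(a) deg p = 2.
(b) Solving for integer coefficients yields p as stated.

x*y - y^2 + 3*x - 3*y + 1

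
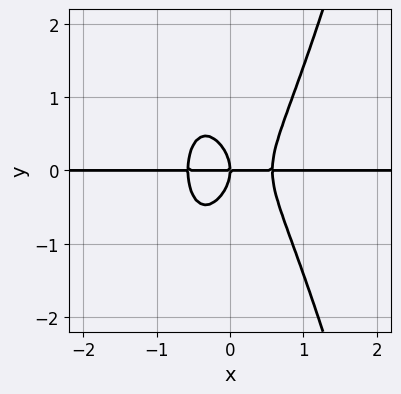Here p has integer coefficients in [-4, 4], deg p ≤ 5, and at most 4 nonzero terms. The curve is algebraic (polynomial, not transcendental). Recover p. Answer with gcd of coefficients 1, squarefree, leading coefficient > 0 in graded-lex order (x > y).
3*x^3*y - y^3 - x*y

1. Degree: no degree-3 curve has this shape, so deg p = 4.
2. Checking where it meets the axes: the visible x-axis segment lies entirely on the curve; it crosses the y-axis at the gridline y = 0.
3. These observations pin down the coefficients.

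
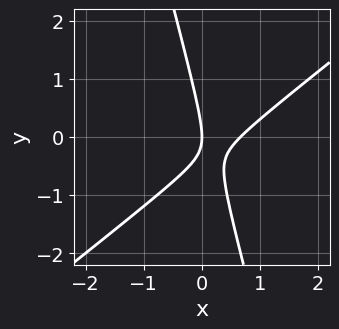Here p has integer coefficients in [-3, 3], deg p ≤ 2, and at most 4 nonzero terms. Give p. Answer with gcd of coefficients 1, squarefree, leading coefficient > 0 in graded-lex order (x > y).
First, degree: the shape is more complex than any degree-1 curve, so deg p = 2.
Then, from the visible intercepts: it meets the x-axis at x = 0 (among the integer gridlines); one y-axis crossing is at y = 0.
Finally, fitting integer coefficients to these (and the overall shape) gives p.

3*x^2 - 3*x*y - y^2 - 2*x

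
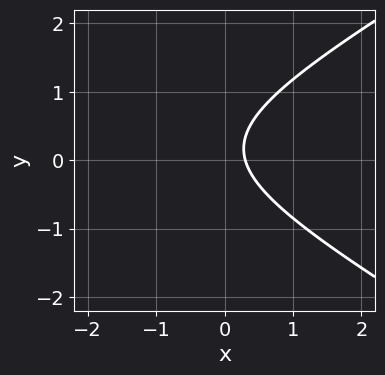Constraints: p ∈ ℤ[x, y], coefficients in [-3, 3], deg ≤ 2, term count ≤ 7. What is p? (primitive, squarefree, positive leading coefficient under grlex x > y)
First, the degree is 2 — the shape is more complex than any degree-1 curve.
Then, reading off the gridlines: it misses every integer gridline on the y-axis.
Finally, the integer polynomial consistent with all of this is the stated p.

x^2 - 3*y^2 + 3*x + y - 1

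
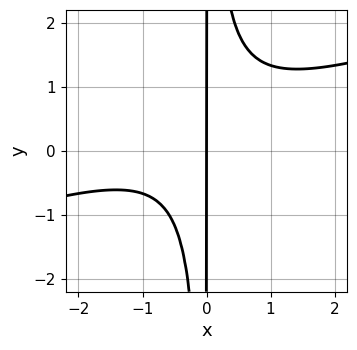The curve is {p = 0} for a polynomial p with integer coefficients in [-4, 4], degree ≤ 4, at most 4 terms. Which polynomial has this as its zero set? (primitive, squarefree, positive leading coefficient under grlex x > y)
(a) deg p = 3. The shape is more complex than any degree-2 curve.
(b) From the axis intercepts and sections: every point of the y-axis in the box is on the curve; one x-axis crossing is at x = 0.
(c) Together with the visible shape, these determine p as stated.

x^3 - 3*x^2*y + x^2 + 2*x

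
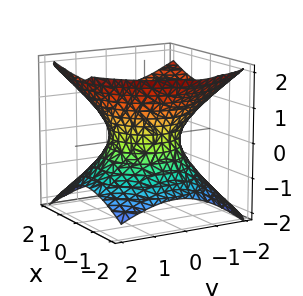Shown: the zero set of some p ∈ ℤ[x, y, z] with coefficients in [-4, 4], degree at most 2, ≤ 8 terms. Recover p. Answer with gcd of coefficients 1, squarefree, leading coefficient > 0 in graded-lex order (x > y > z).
2*x^2 - x*z + 2*y^2 + y*z - 3*z^2 - 2

1. Degree: no degree-1 surface has this shape, so deg p = 2.
2. Reading off the gridlines: the x-axis gridline crossings are at x ∈ {-1, 1}; the surface avoids every integer z-axis point in the box.
3. Together with the visible shape, these determine p as stated. Check: (0, 1, 0) on the y-axis lies on the surface, and p(0, 1, 0) = 0. ✓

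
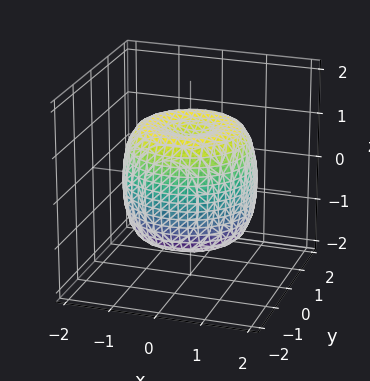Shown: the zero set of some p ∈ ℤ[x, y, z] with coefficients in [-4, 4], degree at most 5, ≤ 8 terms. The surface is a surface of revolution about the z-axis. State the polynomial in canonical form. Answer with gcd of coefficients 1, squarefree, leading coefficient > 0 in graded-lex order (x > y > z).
2*x^4 + 4*x^2*y^2 + 2*y^4 - 3*x^2 - 3*y^2 + 2*z^2 - 2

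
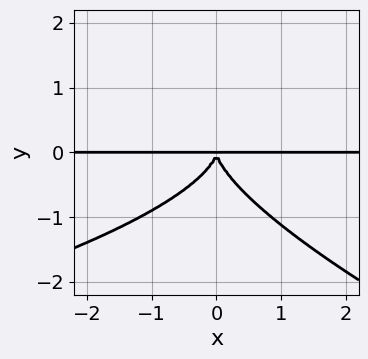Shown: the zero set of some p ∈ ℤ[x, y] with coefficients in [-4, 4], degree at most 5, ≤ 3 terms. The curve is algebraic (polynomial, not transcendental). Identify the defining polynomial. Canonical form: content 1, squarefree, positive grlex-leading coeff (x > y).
x*y^3 + 3*y^4 + 3*x^2*y

(a) deg p = 4. No degree-3 curve has this shape.
(b) Checking where it meets the axes: the visible x-axis segment lies entirely on the curve.
(c) The integer polynomial consistent with all of this is the stated p.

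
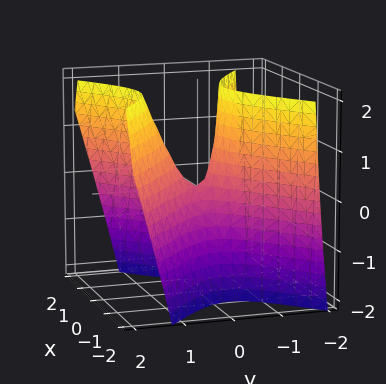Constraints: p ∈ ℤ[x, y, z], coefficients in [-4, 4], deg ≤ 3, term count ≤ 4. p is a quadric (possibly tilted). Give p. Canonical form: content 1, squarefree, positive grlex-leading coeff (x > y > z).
1. deg p = 2. The shape is more complex than any degree-1 surface.
2. From the axis intercepts and sections: it crosses the x-axis at the gridline x = 0; it meets the y-axis at y = 0 (among the integer gridlines); it crosses the z-axis at the gridline z = 0.
3. Matching integer coefficients to the picture gives p.

2*x^2 - 3*y^2 + y*z + z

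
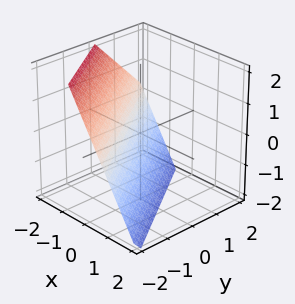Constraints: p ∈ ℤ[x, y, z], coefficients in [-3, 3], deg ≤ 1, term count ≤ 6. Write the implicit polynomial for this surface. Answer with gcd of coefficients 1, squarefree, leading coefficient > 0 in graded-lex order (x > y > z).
3*x + 2*y + 2*z + 2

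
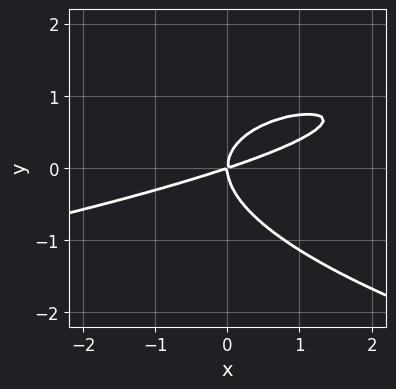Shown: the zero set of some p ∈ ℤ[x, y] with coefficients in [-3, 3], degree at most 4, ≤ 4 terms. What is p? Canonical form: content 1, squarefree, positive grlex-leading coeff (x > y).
Degree: a generic line meets the curve in up to 3 points, so deg p = 3.
Observable constraints: it meets the x-axis at x = 0 (among the integer gridlines); it crosses the y-axis at the gridline y = 0.
Fitting integer coefficients to these (and the overall shape) gives p.

3*y^3 + x^2 - 3*x*y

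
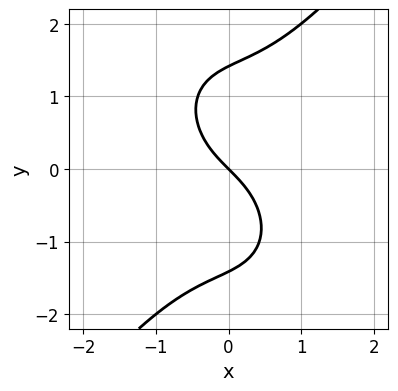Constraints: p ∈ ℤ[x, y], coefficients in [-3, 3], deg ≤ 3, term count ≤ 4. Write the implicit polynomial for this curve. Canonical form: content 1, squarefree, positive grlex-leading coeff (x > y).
2*x^3 - y^3 + 2*x + 2*y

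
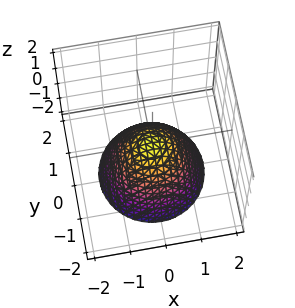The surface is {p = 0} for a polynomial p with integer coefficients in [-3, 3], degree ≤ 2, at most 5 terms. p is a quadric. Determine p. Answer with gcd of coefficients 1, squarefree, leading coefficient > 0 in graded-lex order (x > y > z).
x^2 + y^2 + z

(a) Degree: a single bowl opening along one axis; a quadric, so deg p = 2.
(b) Symmetries: the z-axis is an axis of rotation, so x and y enter only as x² + y².
(c) From the axis intercepts and sections: a circular section at z = -2 has radius between 1 and 2; it meets the z-axis at z = 0 (among the integer gridlines); it crosses the y-axis at the gridline y = 0; it meets the x-axis at x = 0 (among the integer gridlines).
(d) These observations pin down the coefficients.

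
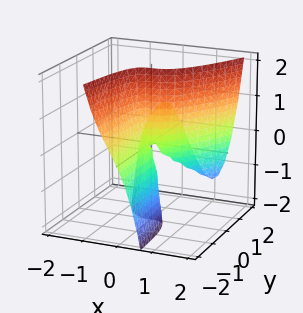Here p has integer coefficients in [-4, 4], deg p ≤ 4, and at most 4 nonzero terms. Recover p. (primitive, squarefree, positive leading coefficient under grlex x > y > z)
3*x^3 - x^2*y - 2*x*y - y*z

(a) deg p = 3. The shape is more complex than any degree-2 surface.
(b) From the axis intercepts and sections: every point of the z-axis in the box is on the surface; one x-axis crossing is at x = 0; every point of the y-axis in the box is on the surface.
(c) Fitting integer coefficients to these (and the overall shape) gives p.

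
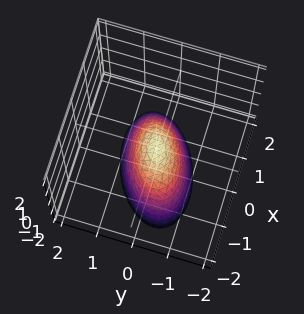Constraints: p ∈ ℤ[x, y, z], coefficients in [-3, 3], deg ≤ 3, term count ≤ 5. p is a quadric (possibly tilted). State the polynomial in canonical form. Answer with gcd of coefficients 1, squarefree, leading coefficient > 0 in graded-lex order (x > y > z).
1. The degree is 2 — the shape is more complex than any degree-1 surface.
2. Reading off the gridlines: it crosses the z-axis at the gridline z = 0; it meets the x-axis at x = 0 (among the integer gridlines); one y-axis crossing is at y = 0.
3. Solving for integer coefficients yields p as stated.

x^2 - x*y + 2*y^2 + z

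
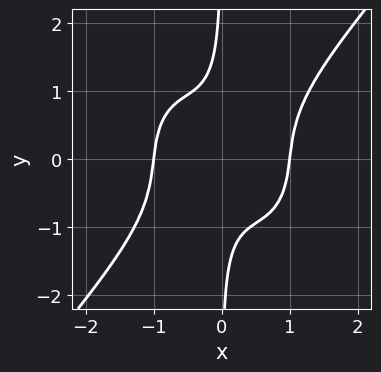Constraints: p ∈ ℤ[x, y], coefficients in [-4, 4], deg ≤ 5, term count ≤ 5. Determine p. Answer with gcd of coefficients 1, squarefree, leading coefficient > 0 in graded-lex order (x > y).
3*x^4 - 2*x*y^3 - 2*x^2 - x*y - 1

1. Degree: a generic line meets the curve in up to 4 points, so deg p = 4.
2. Checking where it meets the axes: among the integer gridlines, it crosses the x-axis at x ∈ {-1, 1}; it misses every integer gridline on the y-axis.
3. These observations pin down the coefficients.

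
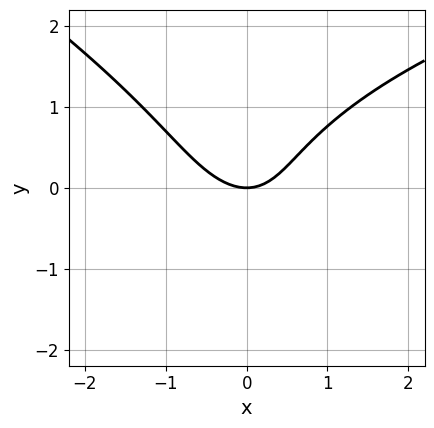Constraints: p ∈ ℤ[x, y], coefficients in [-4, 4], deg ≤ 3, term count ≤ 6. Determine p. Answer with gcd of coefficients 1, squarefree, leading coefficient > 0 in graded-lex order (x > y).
1. Degree: the shape is more complex than any degree-2 curve, so deg p = 3.
2. Observable constraints: it crosses the x-axis at the gridline x = 0; one y-axis crossing is at y = 0.
3. Solving for integer coefficients yields p as stated.

x*y^2 + 2*y^3 - 3*x^2 - x*y + 3*y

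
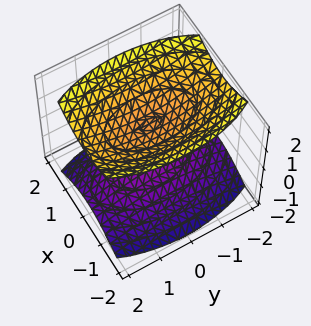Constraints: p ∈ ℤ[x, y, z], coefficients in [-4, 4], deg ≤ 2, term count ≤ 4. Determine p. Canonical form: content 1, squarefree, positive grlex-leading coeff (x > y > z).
3*x^2 + y^2 - 3*z^2 + 3

There are 2 components. Treating them together as one polynomial.
deg p = 2. Two separate bowl-shaped sheets opening away from each other; a quadric.
Symmetries: mirror symmetry x ↦ −x ⇒ only even powers of x; it's symmetric under z → −z, forcing even powers of z; mirror symmetry y ↦ −y ⇒ only even powers of y.
Against the integer gridlines: the z-axis gridline crossings are at z ∈ {-1, 1}; no y-intercept at any integer in the box; no x-intercept at any integer in the box.
Assembling these constraints gives the stated polynomial.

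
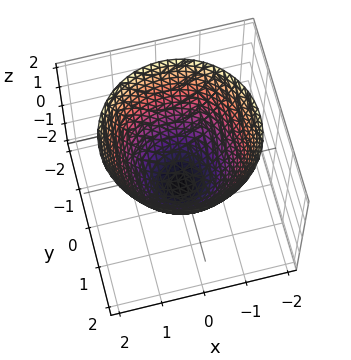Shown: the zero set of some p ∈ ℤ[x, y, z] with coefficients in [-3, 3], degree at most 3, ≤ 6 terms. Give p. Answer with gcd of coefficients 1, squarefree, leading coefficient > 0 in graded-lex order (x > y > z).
x^2 + y^2 - z - 1

The degree is 2 — no degree-1 surface has this shape.
By symmetry, the z-axis is an axis of rotation, so x and y enter only as x² + y².
Against the integer gridlines: among the integer gridlines, it crosses the x-axis at x ∈ {-1, 1}; a circular section at z = 1 has radius between 1 and 2; one z-axis crossing is at z = -1; among the integer gridlines, it crosses the y-axis at y ∈ {-1, 1}.
Together with the visible shape, these determine p as stated.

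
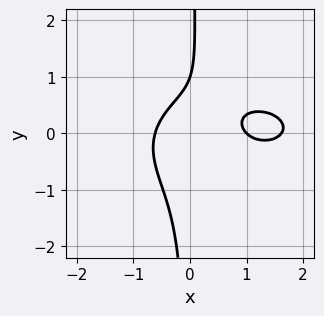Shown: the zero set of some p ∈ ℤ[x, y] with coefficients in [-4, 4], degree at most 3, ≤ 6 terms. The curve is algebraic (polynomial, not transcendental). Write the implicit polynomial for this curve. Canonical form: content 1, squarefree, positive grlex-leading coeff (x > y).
x^3 + 3*x*y^2 - 2*x^2 - y + 1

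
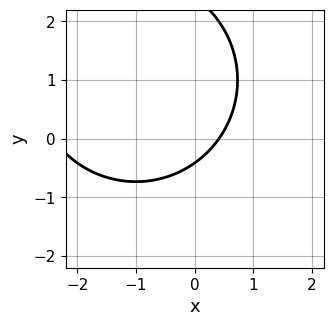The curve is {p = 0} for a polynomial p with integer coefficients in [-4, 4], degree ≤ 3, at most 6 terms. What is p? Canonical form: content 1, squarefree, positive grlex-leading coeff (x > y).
x^2 + y^2 + 2*x - 2*y - 1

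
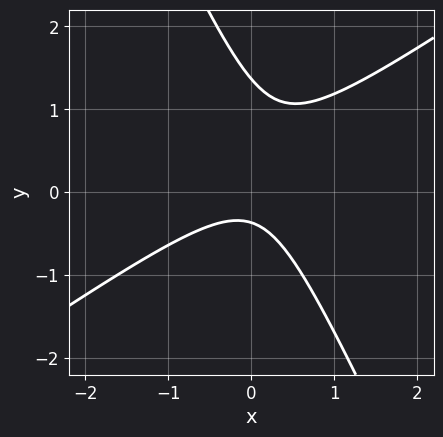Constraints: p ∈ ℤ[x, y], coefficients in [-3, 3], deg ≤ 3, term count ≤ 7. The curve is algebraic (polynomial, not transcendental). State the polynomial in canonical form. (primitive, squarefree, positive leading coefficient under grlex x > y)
First, deg p = 2. No degree-1 curve has this shape.
Next, observable constraints: it misses every integer gridline on the x-axis.
Finally, solving for integer coefficients yields p as stated.

3*x^2 - 3*x*y - 2*y^2 + 2*y + 1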